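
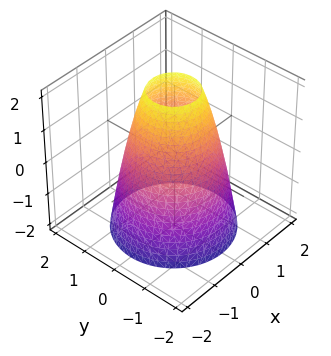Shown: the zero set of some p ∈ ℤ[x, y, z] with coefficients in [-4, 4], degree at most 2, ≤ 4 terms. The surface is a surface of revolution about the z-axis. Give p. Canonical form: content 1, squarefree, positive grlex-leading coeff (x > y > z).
2*x^2 + 2*y^2 + z - 3

The degree is 2 — a generic line meets the surface in up to 2 points.
By symmetry, the z-axis is an axis of rotation, so x and y enter only as x² + y².
Observable constraints: a circular section at z = 1 has radius exactly 1; it misses every integer gridline on the z-axis.
These observations pin down the coefficients.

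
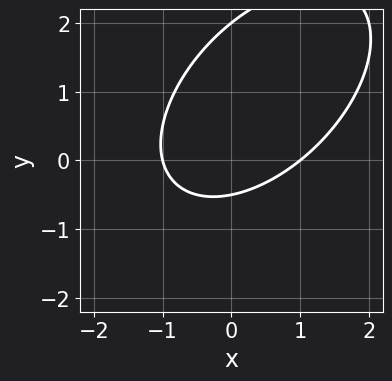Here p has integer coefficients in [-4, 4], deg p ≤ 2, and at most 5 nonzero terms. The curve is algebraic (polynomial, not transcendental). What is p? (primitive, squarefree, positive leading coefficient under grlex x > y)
First, degree: the shape is more complex than any degree-1 curve, so deg p = 2.
Then, observable constraints: one y-axis crossing is at y = 2; the x-axis gridline crossings are at x ∈ {-1, 1}.
Finally, solving for integer coefficients yields p as stated.

2*x^2 - 2*x*y + 2*y^2 - 3*y - 2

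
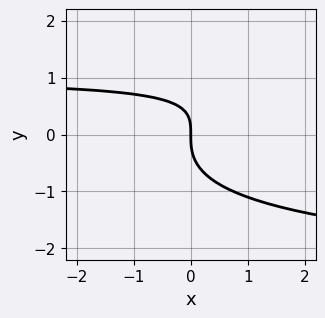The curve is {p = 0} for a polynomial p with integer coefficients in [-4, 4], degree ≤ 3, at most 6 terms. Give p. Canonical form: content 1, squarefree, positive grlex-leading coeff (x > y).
First, degree: no degree-2 curve has this shape, so deg p = 3.
Then, from the visible intercepts: it meets the y-axis at y = 0 (among the integer gridlines); one x-axis crossing is at x = 0.
Finally, assembling these constraints gives the stated polynomial.

x*y^2 - 3*y^3 + 2*x*y - 3*x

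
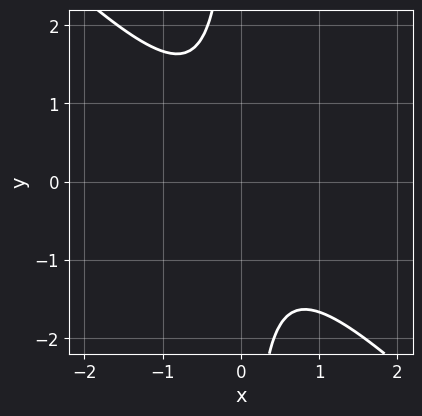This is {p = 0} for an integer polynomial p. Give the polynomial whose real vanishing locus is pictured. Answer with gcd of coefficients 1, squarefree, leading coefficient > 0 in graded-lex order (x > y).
First, deg p = 2. The shape is more complex than any degree-1 curve.
Next, observable constraints: it misses every integer gridline on the x-axis; it misses every integer gridline on the y-axis.
Finally, matching integer coefficients to the picture gives p.

3*x^2 + 3*x*y + 2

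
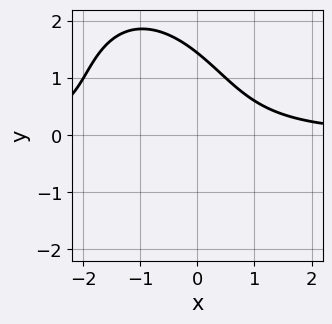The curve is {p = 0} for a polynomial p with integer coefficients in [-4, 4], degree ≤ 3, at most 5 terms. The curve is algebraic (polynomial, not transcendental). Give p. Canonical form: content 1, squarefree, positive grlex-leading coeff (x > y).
First, degree: no degree-2 curve has this shape, so deg p = 3.
Next, reading off the gridlines: no x-intercept at any integer in the box.
Finally, these observations pin down the coefficients.

2*x^2*y + x*y^2 + y^3 + 2*x*y - 3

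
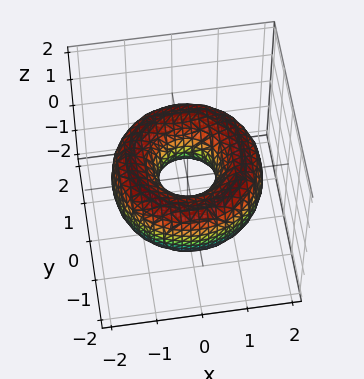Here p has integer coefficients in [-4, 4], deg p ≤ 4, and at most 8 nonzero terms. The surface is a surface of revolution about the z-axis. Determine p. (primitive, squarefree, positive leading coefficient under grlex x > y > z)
1. deg p = 4. A generic line meets the surface in up to 4 points.
2. Symmetries: the z-axis is an axis of rotation, so x and y enter only as x² + y².
3. Observable constraints: no z-intercept at any integer in the box; a circular section at z = 0 has radius between 0 and 1.
4. Solving for integer coefficients yields p as stated.

x^4 + 2*x^2*y^2 + y^4 - 3*x^2 - 3*y^2 + 2*z^2 + 1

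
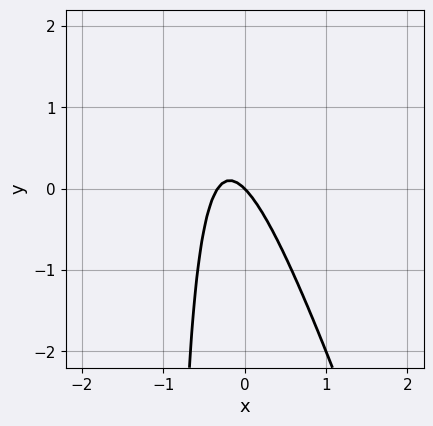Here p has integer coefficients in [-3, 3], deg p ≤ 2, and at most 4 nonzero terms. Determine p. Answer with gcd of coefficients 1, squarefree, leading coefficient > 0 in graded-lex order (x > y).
3*x^2 + x*y + x + y

(a) Degree: a generic line meets the curve in up to 2 points, so deg p = 2.
(b) Checking where it meets the axes: it meets the y-axis at y = 0 (among the integer gridlines); it meets the x-axis at x = 0 (among the integer gridlines).
(c) Assembling these constraints gives the stated polynomial.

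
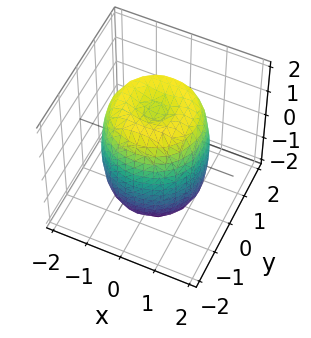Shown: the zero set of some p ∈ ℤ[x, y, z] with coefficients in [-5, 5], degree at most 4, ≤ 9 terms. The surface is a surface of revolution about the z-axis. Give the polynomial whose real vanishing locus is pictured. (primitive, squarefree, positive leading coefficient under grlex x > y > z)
1. Degree: a generic line meets the surface in up to 4 points, so deg p = 4.
2. By symmetry, the z-axis is an axis of rotation, so x and y enter only as x² + y².
3. Checking where it meets the axes: a circular section at z = 0 has radius between 1 and 2.
4. Fitting integer coefficients to these (and the overall shape) gives p.

2*x^4 + 4*x^2*y^2 + 2*y^4 - 3*x^2 - 3*y^2 + z^2 - 2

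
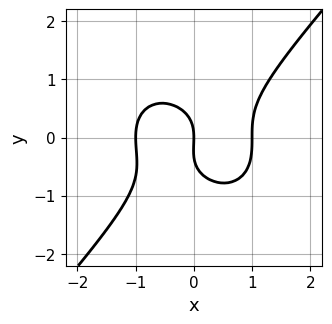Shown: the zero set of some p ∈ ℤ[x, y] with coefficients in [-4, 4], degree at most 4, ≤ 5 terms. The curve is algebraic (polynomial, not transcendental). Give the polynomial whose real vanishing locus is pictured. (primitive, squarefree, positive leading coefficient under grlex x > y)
3*x^3 + x*y^2 - 3*y^3 - y^2 - 3*x

1. deg p = 3. The shape is more complex than any degree-2 curve.
2. From the visible intercepts: the x-axis gridline crossings are at x ∈ {-1, 0, 1}; one y-axis crossing is at y = 0.
3. The integer polynomial consistent with all of this is the stated p.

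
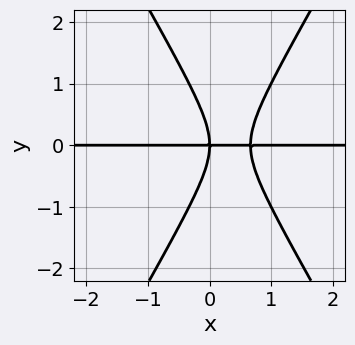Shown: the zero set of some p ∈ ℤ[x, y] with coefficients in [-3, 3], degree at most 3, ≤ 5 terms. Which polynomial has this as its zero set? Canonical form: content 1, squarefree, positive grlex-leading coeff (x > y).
First, degree: a generic line meets the curve in up to 3 points, so deg p = 3.
Next, against the integer gridlines: the visible x-axis segment lies entirely on the curve; it meets the y-axis at y = 0 (among the integer gridlines).
Finally, these observations pin down the coefficients.

3*x^2*y - y^3 - 2*x*y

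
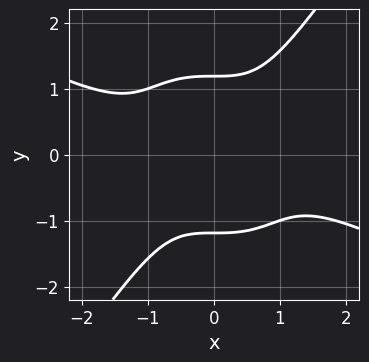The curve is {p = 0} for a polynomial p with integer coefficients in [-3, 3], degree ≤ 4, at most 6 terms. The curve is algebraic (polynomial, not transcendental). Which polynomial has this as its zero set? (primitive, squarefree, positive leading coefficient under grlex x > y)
x^4 + 2*x^3*y - y^4 + 2

First, degree: the shape is more complex than any degree-3 curve, so deg p = 4.
Then, reading off the gridlines: the curve avoids every integer x-axis point in the box.
Finally, the integer polynomial consistent with all of this is the stated p.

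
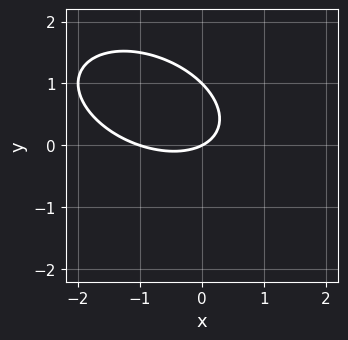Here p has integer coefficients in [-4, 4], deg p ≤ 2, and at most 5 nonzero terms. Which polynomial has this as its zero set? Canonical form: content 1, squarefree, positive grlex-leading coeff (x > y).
First, degree: no degree-1 curve has this shape, so deg p = 2.
Then, from the axis intercepts and sections: the x-axis gridline crossings are at x ∈ {-1, 0}; among the integer gridlines, it crosses the y-axis at y ∈ {0, 1}.
Finally, assembling these constraints gives the stated polynomial.

x^2 + x*y + 2*y^2 + x - 2*y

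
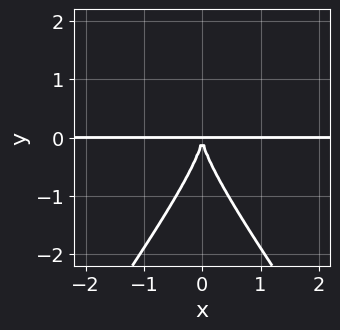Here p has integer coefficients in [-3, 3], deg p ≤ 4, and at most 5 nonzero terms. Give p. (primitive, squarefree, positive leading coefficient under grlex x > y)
2*x^2*y^2 - y^4 - 3*x^2*y

(a) Degree: a generic line meets the curve in up to 4 points, so deg p = 4.
(b) Symmetries: the x ↦ −x reflection is a symmetry, so x appears only in even powers.
(c) Checking where it meets the axes: every point of the x-axis in the box is on the curve.
(d) Solving for integer coefficients yields p as stated.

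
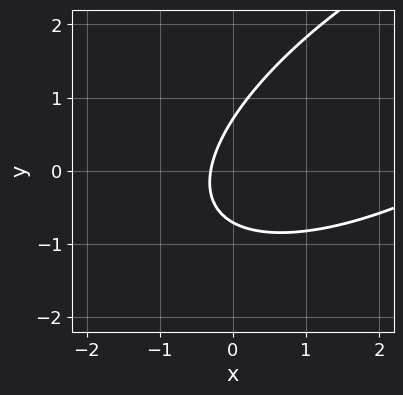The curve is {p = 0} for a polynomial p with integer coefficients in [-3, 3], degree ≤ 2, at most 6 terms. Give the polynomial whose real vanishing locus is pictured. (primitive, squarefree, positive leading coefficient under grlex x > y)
x^2 - 2*x*y + 2*y^2 - 3*x - 1

Degree: the shape is more complex than any degree-1 curve, so deg p = 2.
Putting this together gives p.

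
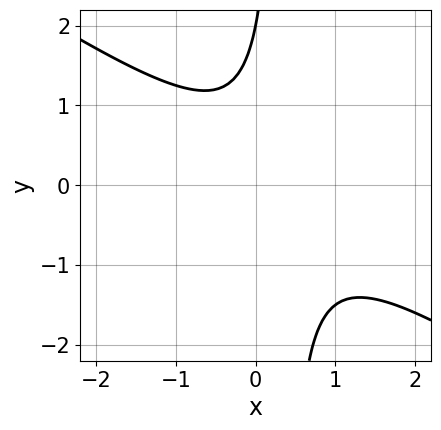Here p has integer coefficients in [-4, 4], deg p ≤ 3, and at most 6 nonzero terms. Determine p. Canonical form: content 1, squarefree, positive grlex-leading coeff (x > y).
Degree: the shape is more complex than any degree-1 curve, so deg p = 2.
Checking where it meets the axes: it meets the y-axis at y = 2 (among the integer gridlines); it misses every integer gridline on the x-axis.
Together with the visible shape, these determine p as stated.

2*x^2 + 3*x*y - x - y + 2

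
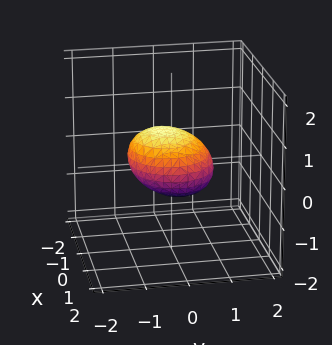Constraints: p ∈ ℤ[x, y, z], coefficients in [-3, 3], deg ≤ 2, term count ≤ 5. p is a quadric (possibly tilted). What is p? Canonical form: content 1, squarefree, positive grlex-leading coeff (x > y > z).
2*x^2 + 2*y^2 + y*z + 3*z^2 - 2

First, degree: a generic line meets the surface in up to 2 points, so deg p = 2.
Then, against the integer gridlines: the y-axis gridline crossings are at y ∈ {-1, 1}; among the integer gridlines, it crosses the x-axis at x ∈ {-1, 1}.
Finally, assembling these constraints gives the stated polynomial.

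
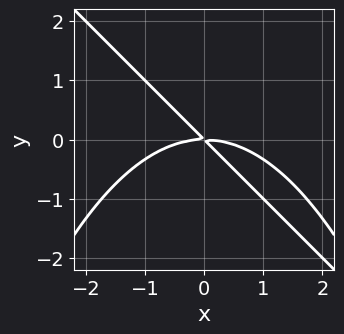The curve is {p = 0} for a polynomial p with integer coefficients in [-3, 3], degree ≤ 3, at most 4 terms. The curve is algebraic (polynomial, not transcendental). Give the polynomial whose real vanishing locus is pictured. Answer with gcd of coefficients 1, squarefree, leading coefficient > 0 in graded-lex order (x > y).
1. Degree: a generic line meets the curve in up to 3 points, so deg p = 3.
2. Against the integer gridlines: it crosses the x-axis at the gridline x = 0; it meets the y-axis at y = 0 (among the integer gridlines).
3. The integer polynomial consistent with all of this is the stated p.

x^3 + x^2*y + 3*x*y + 3*y^2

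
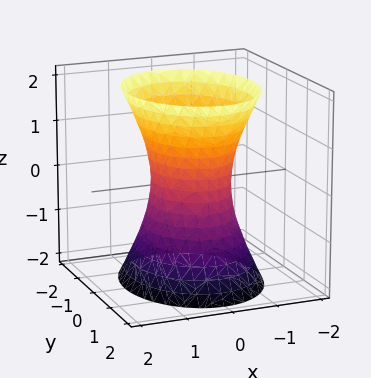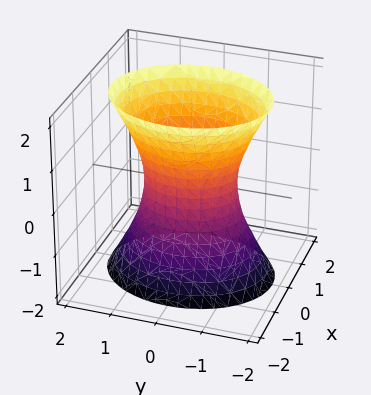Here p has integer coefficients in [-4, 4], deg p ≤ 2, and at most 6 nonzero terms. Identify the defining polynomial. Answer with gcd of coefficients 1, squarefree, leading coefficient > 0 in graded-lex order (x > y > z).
3*x^2 + 2*y^2 - z^2 - 2

Degree: an hourglass — one-sheet hyperboloid; a quadric, so deg p = 2.
Symmetries: the x ↦ −x reflection is a symmetry, so x appears only in even powers; it's symmetric under z → −z, forcing even powers of z; the y ↦ −y reflection is a symmetry, so y appears only in even powers.
From the visible intercepts: among the integer gridlines, it crosses the y-axis at y ∈ {-1, 1}; it misses every integer gridline on the z-axis.
Putting this together gives p.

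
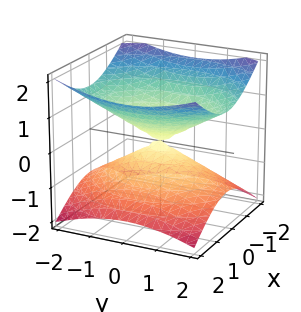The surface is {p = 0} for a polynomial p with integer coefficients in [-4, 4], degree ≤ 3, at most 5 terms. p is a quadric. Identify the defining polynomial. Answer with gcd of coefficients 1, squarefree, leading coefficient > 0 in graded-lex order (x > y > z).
2*x^2 + y^2 - 3*z^2

(a) The degree is 2 — a double cone through the origin; a quadric.
(b) Symmetries: it's symmetric under z → −z, forcing even powers of z; the y ↦ −y reflection is a symmetry, so y appears only in even powers; it's symmetric under x → −x, forcing even powers of x.
(c) Observable constraints: it crosses the z-axis at the gridline z = 0; one y-axis crossing is at y = 0; it meets the x-axis at x = 0 (among the integer gridlines).
(d) Putting this together gives p.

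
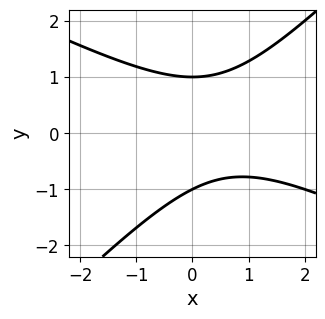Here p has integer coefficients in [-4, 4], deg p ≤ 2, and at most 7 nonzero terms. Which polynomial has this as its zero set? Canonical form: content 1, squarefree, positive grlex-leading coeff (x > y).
(a) Degree: a generic line meets the curve in up to 2 points, so deg p = 2.
(b) Against the integer gridlines: the curve avoids every integer x-axis point in the box; among the integer gridlines, it crosses the y-axis at y ∈ {-1, 1}.
(c) Solving for integer coefficients yields p as stated.

x^2 + x*y - 2*y^2 - x + 2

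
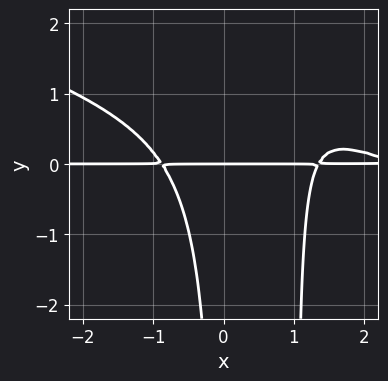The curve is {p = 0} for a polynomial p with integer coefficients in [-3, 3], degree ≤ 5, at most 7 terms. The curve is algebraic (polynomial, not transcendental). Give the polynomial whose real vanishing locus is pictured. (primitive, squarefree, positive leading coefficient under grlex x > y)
deg p = 4. The shape is more complex than any degree-3 curve.
From the visible intercepts: every point of the x-axis in the box is on the curve; one y-axis crossing is at y = 0.
Putting this together gives p.

x^3*y + 3*x^2*y^2 - 3*x^2*y - 3*x*y^2 + 3*y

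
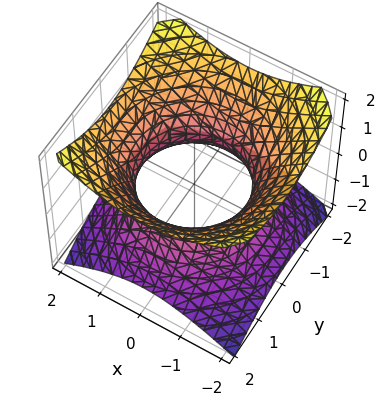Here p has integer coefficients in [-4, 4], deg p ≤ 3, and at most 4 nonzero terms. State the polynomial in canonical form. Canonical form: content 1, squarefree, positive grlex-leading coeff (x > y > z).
2*x^2 + 2*y^2 - 3*z^2 - 3

First, the degree is 2 — a generic line meets the surface in up to 2 points.
Then, symmetries: rotational symmetry about the z-axis ⇒ p depends on x, y only through x² + y².
Next, reading off the gridlines: no z-intercept at any integer in the box; a circular section at z = -1 has radius between 1 and 2.
Finally, putting this together gives p.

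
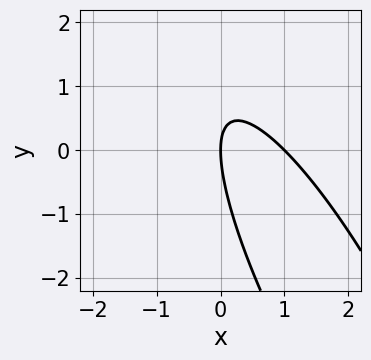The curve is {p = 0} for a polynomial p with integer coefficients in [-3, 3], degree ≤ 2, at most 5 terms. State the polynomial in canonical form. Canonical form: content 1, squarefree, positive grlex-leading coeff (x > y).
3*x^2 + 3*x*y + y^2 - 3*x

(a) The degree is 2 — the shape is more complex than any degree-1 curve.
(b) Checking where it meets the axes: among the integer gridlines, it crosses the x-axis at x ∈ {0, 1}; it crosses the y-axis at the gridline y = 0.
(c) The integer polynomial consistent with all of this is the stated p.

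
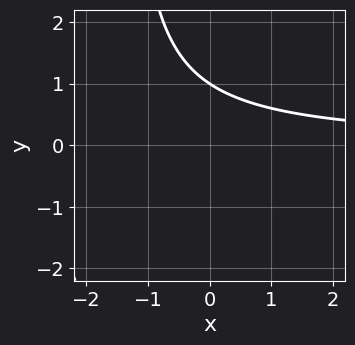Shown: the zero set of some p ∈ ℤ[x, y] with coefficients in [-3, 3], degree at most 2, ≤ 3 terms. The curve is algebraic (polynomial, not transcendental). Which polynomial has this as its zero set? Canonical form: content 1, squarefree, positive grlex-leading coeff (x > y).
(a) deg p = 2. No degree-1 curve has this shape.
(b) From the visible intercepts: no x-intercept at any integer in the box; it meets the y-axis at y = 1 (among the integer gridlines).
(c) Solving for integer coefficients yields p as stated.

2*x*y + 3*y - 3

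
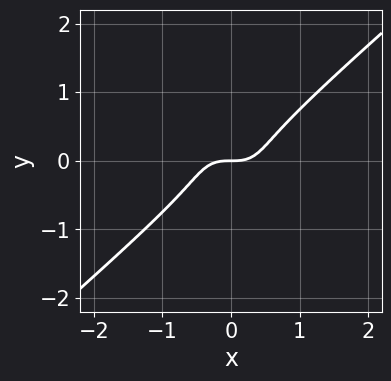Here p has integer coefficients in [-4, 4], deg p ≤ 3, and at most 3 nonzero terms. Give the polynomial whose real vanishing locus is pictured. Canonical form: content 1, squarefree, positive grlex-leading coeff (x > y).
2*x^3 - 3*y^3 - y

The degree is 3 — no degree-2 curve has this shape.
Reading off the gridlines: one x-axis crossing is at x = 0; it crosses the y-axis at the gridline y = 0.
Fitting integer coefficients to these (and the overall shape) gives p.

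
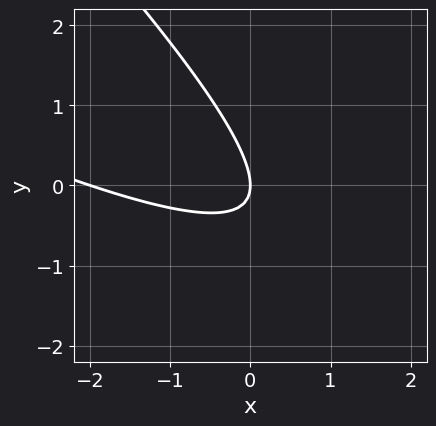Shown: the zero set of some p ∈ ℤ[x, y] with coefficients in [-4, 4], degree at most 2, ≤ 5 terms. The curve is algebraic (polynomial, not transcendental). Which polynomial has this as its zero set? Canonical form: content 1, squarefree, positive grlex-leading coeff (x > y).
x^2 + 3*x*y + 2*y^2 + 2*x

The degree is 2 — the shape is more complex than any degree-1 curve.
Reading off the gridlines: among the integer gridlines, it crosses the x-axis at x ∈ {-2, 0}; it crosses the y-axis at the gridline y = 0.
The integer polynomial consistent with all of this is the stated p.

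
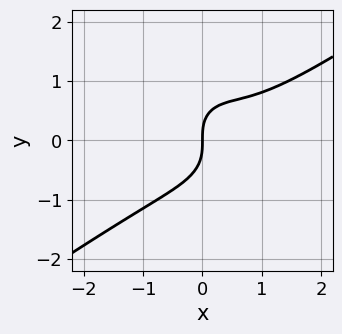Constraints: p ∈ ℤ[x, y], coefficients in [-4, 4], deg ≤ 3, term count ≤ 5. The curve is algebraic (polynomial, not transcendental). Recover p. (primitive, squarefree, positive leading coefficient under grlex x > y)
deg p = 3.
Observable constraints: it meets the y-axis at y = 0 (among the integer gridlines); one x-axis crossing is at x = 0.
The integer polynomial consistent with all of this is the stated p.

3*x^3 - 3*x^2*y - 3*y^3 - 2*x^2 + 3*x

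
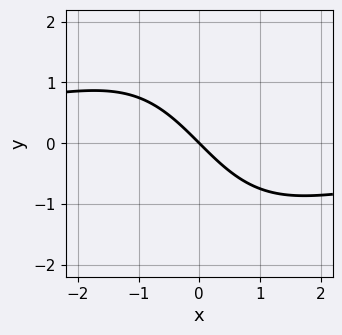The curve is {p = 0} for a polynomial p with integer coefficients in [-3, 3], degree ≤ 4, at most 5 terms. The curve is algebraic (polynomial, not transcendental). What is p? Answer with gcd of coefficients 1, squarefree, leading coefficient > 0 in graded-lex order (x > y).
x^2*y + 3*x + 3*y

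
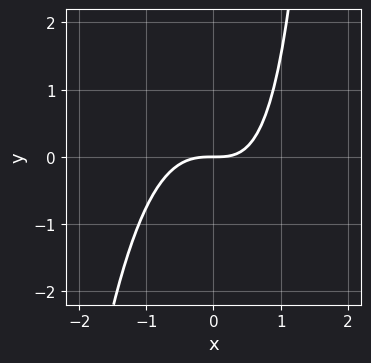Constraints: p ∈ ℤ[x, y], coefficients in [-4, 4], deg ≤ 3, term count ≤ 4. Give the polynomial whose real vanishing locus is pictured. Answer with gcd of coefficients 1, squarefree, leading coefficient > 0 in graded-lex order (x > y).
3*x^3 + x*y - 3*y

1. deg p = 3.
2. Reading off the gridlines: one x-axis crossing is at x = 0; it crosses the y-axis at the gridline y = 0.
3. Fitting integer coefficients to these (and the overall shape) gives p.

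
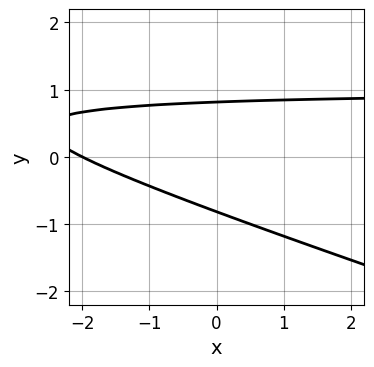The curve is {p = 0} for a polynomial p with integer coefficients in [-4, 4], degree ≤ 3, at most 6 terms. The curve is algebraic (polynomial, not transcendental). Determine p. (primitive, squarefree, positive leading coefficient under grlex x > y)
First, deg p = 2.
Then, checking where it meets the axes: it meets the x-axis at x = -2 (among the integer gridlines).
Finally, putting this together gives p.

x*y + 3*y^2 - x - 2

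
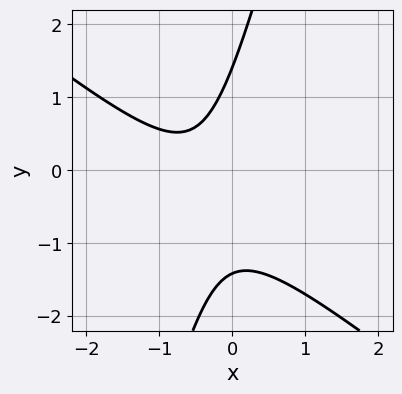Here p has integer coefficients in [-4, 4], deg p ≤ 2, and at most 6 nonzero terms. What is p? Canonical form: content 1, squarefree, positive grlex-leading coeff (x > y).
3*x^2 + 3*x*y - y^2 + 3*x + 2

(a) Degree: the shape is more complex than any degree-1 curve, so deg p = 2.
(b) From the visible intercepts: no x-intercept at any integer in the box.
(c) Fitting integer coefficients to these (and the overall shape) gives p.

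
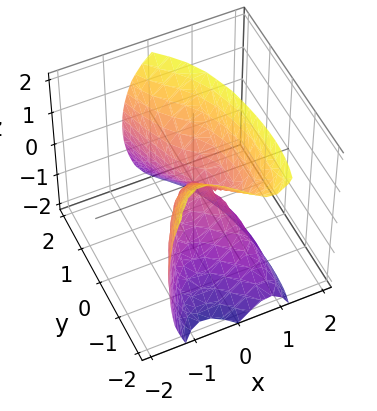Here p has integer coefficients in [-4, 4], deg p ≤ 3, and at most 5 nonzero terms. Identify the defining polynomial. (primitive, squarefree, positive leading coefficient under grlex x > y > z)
1. The degree is 3 — no degree-2 surface has this shape.
2. Reading off the gridlines: it meets the z-axis at z = 0 (among the integer gridlines); it crosses the y-axis at the gridline y = 0.
3. Assembling these constraints gives the stated polynomial.

3*x^3 + 2*x*y + y^2 - z^2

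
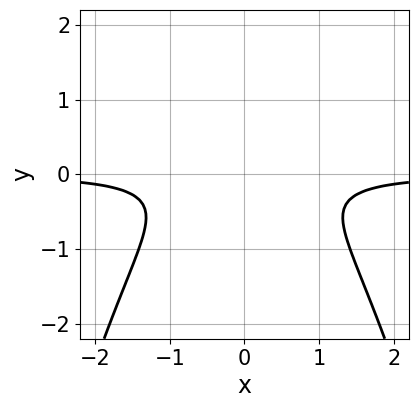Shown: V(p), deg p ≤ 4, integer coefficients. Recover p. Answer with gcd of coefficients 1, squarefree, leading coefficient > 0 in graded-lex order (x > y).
The degree is 3 — no degree-2 curve has this shape.
Symmetries: the x ↦ −x reflection is a symmetry, so x appears only in even powers.
Reading off the gridlines: no y-intercept at any integer in the box; it misses every integer gridline on the x-axis.
Together with the visible shape, these determine p as stated.

2*x^2*y + 3*y^2 + 1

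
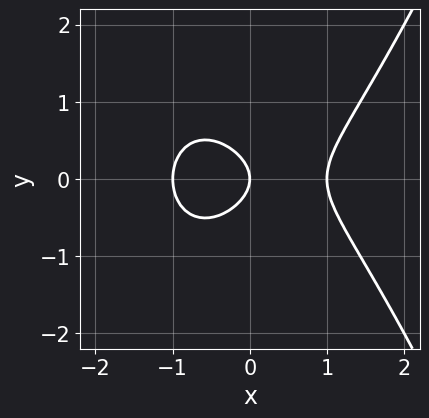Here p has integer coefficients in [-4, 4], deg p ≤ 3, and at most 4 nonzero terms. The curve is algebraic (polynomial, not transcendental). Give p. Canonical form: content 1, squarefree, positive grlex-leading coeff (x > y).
(a) Degree: no degree-2 curve has this shape, so deg p = 3.
(b) Symmetries: it's symmetric under y → −y, forcing even powers of y.
(c) From the visible intercepts: the x-axis gridline crossings are at x ∈ {-1, 0, 1}; it meets the y-axis at y = 0 (among the integer gridlines).
(d) Fitting integer coefficients to these (and the overall shape) gives p.

2*x^3 - 3*y^2 - 2*x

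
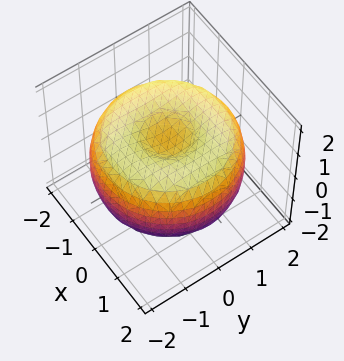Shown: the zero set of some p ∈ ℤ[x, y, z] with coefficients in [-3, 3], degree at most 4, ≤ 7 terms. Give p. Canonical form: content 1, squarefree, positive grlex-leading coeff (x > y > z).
x^4 + 2*x^2*y^2 + y^4 - 3*x^2 - 3*y^2 + 3*z^2 - 2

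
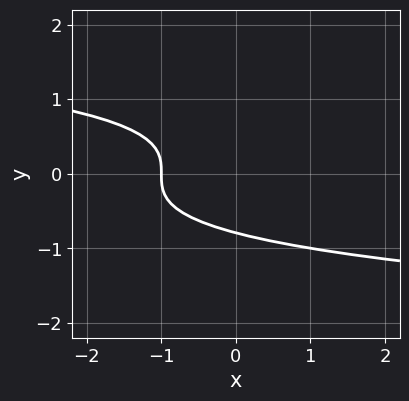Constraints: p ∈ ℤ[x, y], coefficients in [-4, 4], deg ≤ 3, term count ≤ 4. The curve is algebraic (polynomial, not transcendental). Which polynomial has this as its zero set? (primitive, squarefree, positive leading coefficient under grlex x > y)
2*y^3 + x + 1

1. The degree is 3 — a generic line meets the curve in up to 3 points.
2. Observable constraints: one x-axis crossing is at x = -1.
3. Putting this together gives p.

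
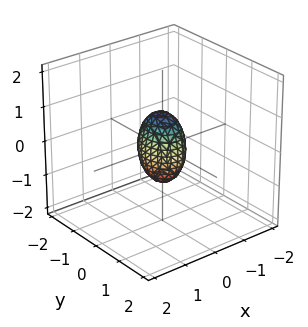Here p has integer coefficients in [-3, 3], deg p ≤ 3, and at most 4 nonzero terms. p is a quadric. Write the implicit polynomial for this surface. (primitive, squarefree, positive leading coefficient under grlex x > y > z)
First, degree: a closed, bounded, convex surface; a quadric, so deg p = 2.
Next, symmetries: mirror symmetry z ↦ −z ⇒ only even powers of z; the y ↦ −y reflection is a symmetry, so y appears only in even powers; mirror symmetry x ↦ −x ⇒ only even powers of x.
Then, from the visible intercepts: the z-axis gridline crossings are at z ∈ {-1, 1}.
Finally, assembling these constraints gives the stated polynomial.

3*x^2 + 2*y^2 + z^2 - 1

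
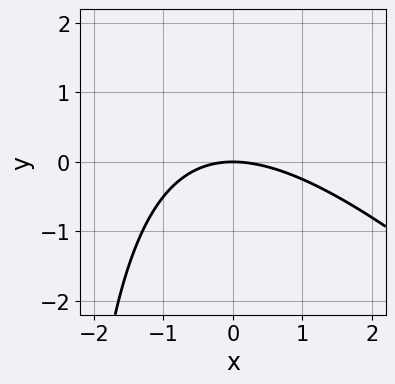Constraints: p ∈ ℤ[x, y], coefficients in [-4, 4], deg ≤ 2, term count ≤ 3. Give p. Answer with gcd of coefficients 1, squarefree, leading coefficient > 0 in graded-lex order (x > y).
First, degree: a generic line meets the curve in up to 2 points, so deg p = 2.
Next, checking where it meets the axes: it crosses the x-axis at the gridline x = 0; it meets the y-axis at y = 0 (among the integer gridlines).
Finally, the integer polynomial consistent with all of this is the stated p.

x^2 + x*y + 3*y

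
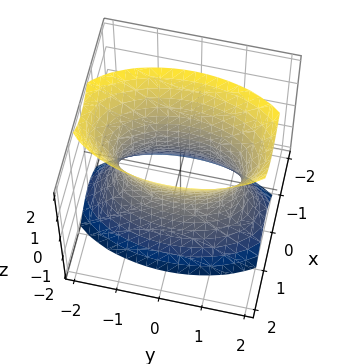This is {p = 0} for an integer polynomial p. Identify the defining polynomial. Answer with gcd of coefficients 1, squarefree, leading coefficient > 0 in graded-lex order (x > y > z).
First, degree: one connected sheet with a waist; a quadric, so deg p = 2.
Next, symmetries: it's symmetric under x → −x, forcing even powers of x; mirror symmetry z ↦ −z ⇒ only even powers of z; it's symmetric under y → −y, forcing even powers of y.
Next, checking where it meets the axes: the surface avoids every integer z-axis point in the box.
Finally, these observations pin down the coefficients.

3*x^2 + y^2 - z^2 - 2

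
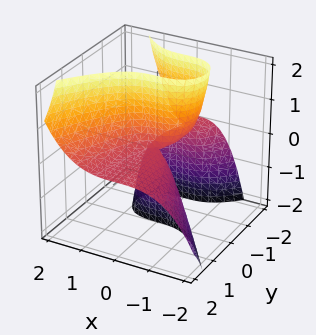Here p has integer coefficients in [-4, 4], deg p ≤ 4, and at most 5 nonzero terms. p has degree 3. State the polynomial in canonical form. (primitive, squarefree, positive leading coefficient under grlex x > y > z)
(a) The degree is 3 — the shape is more complex than any degree-2 surface.
(b) From the axis intercepts and sections: every point of the z-axis in the box is on the surface; it crosses the x-axis at the gridline x = 0; every point of the y-axis in the box is on the surface.
(c) Fitting integer coefficients to these (and the overall shape) gives p.

2*x^3 - 2*y^2*z - 3*y*z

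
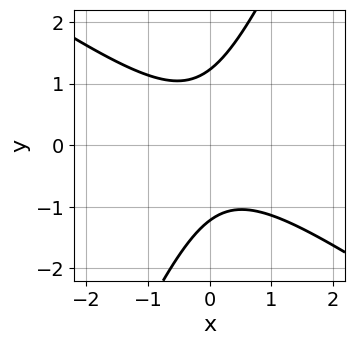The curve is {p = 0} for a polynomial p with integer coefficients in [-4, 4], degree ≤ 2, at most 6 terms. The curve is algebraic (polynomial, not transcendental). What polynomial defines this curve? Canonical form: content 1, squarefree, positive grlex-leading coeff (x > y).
3*x^2 + 3*x*y - 2*y^2 + 3

The degree is 2 — the shape is more complex than any degree-1 curve.
From the visible intercepts: it misses every integer gridline on the x-axis.
The integer polynomial consistent with all of this is the stated p.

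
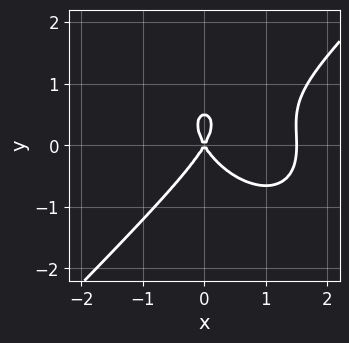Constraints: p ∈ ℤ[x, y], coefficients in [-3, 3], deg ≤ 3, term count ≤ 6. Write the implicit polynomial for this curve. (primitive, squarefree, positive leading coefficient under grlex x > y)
The degree is 3 — a generic line meets the curve in up to 3 points.
Against the integer gridlines: it meets the y-axis at y = 0 (among the integer gridlines); one x-axis crossing is at x = 0.
These observations pin down the coefficients.

2*x^3 - 2*y^3 - 3*x^2 + y^2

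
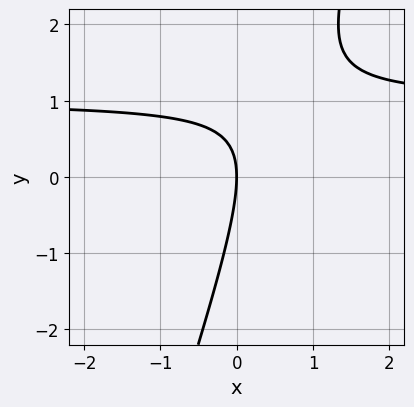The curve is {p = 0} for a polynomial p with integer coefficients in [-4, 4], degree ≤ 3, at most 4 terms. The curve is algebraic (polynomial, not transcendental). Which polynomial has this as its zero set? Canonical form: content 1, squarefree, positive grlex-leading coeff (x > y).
3*x*y - y^2 - 3*x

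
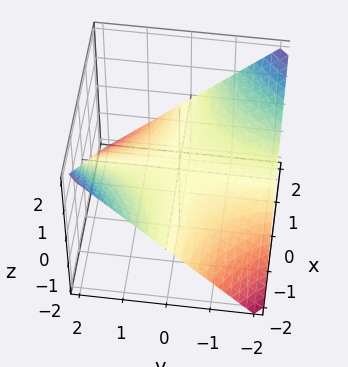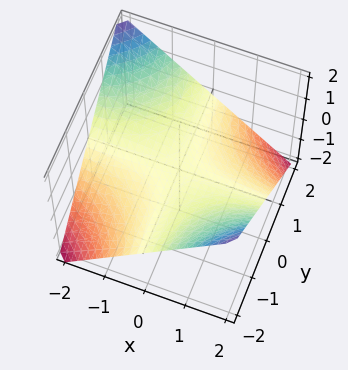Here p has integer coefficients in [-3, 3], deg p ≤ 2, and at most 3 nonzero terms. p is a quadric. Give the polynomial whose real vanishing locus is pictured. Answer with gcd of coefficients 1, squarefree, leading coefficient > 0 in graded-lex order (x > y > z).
First, the degree is 2 — a saddle surface; a quadric.
Then, checking where it meets the axes: the visible y-axis segment lies entirely on the surface; one z-axis crossing is at z = 0.
Finally, these observations pin down the coefficients. Check: (1, 0, 0) on the x-axis lies on the surface, and p(1, 0, 0) = 0. ✓

x*y + 2*z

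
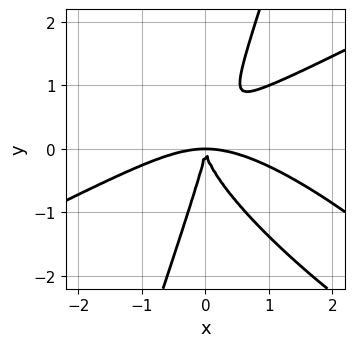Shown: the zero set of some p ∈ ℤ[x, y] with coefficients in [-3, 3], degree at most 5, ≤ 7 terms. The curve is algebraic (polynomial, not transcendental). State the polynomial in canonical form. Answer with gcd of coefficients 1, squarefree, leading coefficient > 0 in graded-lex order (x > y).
x^4 - 3*x^2*y^2 - 2*x*y^3 + y^4 + 3*x^2*y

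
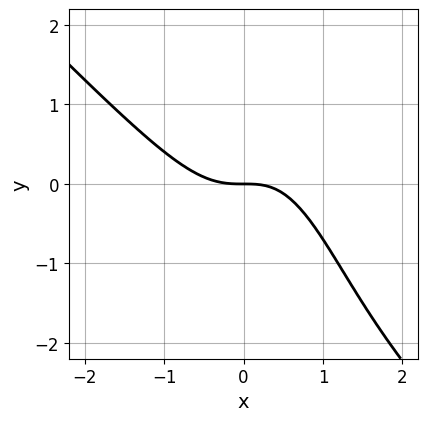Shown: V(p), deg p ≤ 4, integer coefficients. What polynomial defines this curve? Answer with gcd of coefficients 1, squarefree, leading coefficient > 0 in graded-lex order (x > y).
3*x^3 + 3*x^2*y - x*y + y^2 + 3*y

First, deg p = 3. A generic line meets the curve in up to 3 points.
Next, observable constraints: it crosses the x-axis at the gridline x = 0; one y-axis crossing is at y = 0.
Finally, fitting integer coefficients to these (and the overall shape) gives p.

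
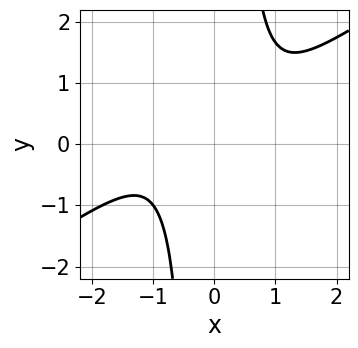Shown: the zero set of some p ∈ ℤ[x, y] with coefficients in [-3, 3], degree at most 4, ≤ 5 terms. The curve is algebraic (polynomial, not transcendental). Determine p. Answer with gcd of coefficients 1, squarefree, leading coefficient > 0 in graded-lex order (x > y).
The degree is 4 — the shape is more complex than any degree-3 curve.
Against the integer gridlines: no y-intercept at any integer in the box; no x-intercept at any integer in the box.
Assembling these constraints gives the stated polynomial.

2*x^4 - 3*x^3*y + x^3 + 2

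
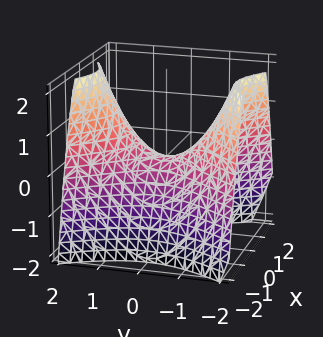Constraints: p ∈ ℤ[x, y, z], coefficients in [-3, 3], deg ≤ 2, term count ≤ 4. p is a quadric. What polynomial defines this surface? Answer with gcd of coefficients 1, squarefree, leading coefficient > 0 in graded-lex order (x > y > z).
3*x^2 - 2*y^2 + 3*z

deg p = 2.
Symmetries: mirror symmetry y ↦ −y ⇒ only even powers of y; it's symmetric under x → −x, forcing even powers of x.
From the axis intercepts and sections: one x-axis crossing is at x = 0; it meets the y-axis at y = 0 (among the integer gridlines).
Matching integer coefficients to the picture gives p.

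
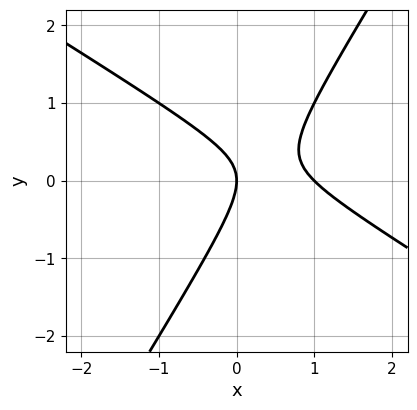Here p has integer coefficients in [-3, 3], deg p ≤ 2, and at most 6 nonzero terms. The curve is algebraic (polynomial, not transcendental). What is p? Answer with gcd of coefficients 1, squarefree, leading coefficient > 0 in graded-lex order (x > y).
1. deg p = 2. A generic line meets the curve in up to 2 points.
2. Reading off the gridlines: the x-axis gridline crossings are at x ∈ {0, 1}; one y-axis crossing is at y = 0.
3. Together with the visible shape, these determine p as stated.

x^2 + x*y - y^2 - x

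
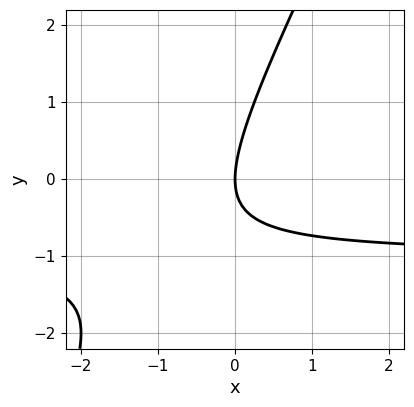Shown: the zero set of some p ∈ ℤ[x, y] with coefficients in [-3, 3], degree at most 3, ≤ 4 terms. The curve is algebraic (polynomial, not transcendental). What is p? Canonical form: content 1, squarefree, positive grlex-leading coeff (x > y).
2*x*y - y^2 + 2*x

First, degree: a generic line meets the curve in up to 2 points, so deg p = 2.
Next, against the integer gridlines: one x-axis crossing is at x = 0; it meets the y-axis at y = 0 (among the integer gridlines).
Finally, the integer polynomial consistent with all of this is the stated p.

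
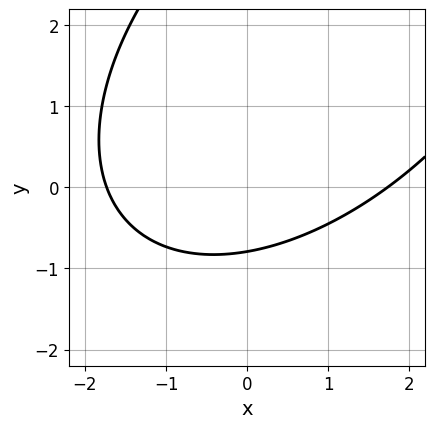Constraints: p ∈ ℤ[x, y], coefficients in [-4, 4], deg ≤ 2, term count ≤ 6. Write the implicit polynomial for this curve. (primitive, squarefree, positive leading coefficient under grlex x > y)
(a) The degree is 2 — a generic line meets the curve in up to 2 points.
(b) The integer polynomial consistent with all of this is the stated p.

x^2 - x*y + y^2 - 3*y - 3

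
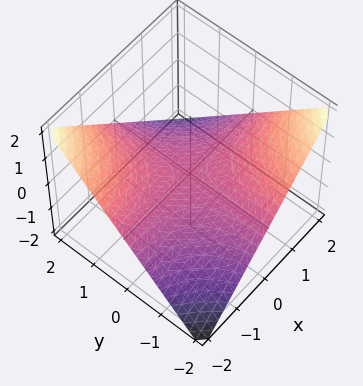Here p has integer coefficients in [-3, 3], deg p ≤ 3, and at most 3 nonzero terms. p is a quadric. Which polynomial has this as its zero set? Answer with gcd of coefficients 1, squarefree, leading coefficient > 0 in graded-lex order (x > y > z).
(a) deg p = 2. A saddle surface; a quadric.
(b) From the visible intercepts: the visible y-axis segment lies entirely on the surface; one z-axis crossing is at z = 0; every point of the x-axis in the box is on the surface.
(c) Solving for integer coefficients yields p as stated.

x*y + 2*z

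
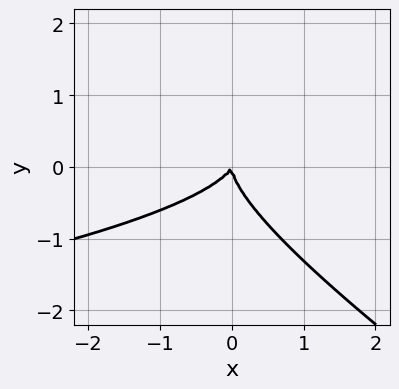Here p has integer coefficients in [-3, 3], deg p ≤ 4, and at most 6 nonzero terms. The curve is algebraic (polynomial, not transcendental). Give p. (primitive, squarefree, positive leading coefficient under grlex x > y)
(a) Degree: no degree-2 curve has this shape, so deg p = 3.
(b) From the visible intercepts: it crosses the x-axis at the gridline x = 0; one y-axis crossing is at y = 0.
(c) These observations pin down the coefficients.

2*x*y^2 + 3*y^3 + 2*x^2 - x*y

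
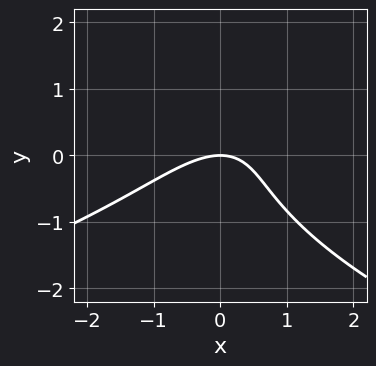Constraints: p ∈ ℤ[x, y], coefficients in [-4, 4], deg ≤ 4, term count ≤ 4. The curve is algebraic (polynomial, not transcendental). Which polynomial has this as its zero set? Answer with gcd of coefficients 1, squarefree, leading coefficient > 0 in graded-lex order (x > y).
(a) Degree: a generic line meets the curve in up to 3 points, so deg p = 3.
(b) Against the integer gridlines: it meets the y-axis at y = 0 (among the integer gridlines); it meets the x-axis at x = 0 (among the integer gridlines).
(c) Putting this together gives p.

2*y^3 + 2*x^2 - 2*x*y + 3*y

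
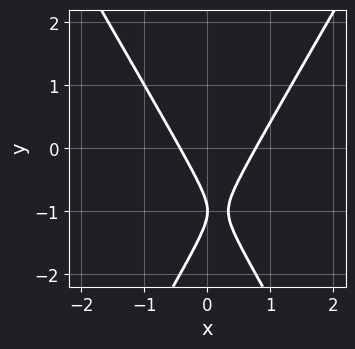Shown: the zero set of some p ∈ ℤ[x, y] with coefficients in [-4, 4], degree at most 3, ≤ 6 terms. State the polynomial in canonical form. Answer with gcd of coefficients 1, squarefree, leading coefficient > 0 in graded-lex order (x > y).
3*x^2 - y^2 - x - 2*y - 1

1. Degree: no degree-1 curve has this shape, so deg p = 2.
2. Reading off the gridlines: it meets the y-axis at y = -1 (among the integer gridlines).
3. Fitting integer coefficients to these (and the overall shape) gives p.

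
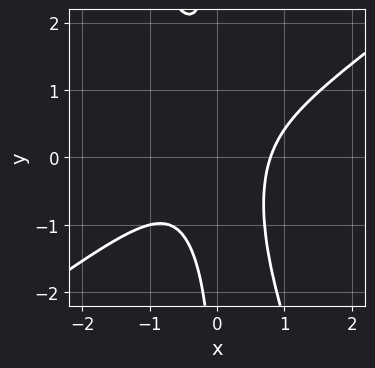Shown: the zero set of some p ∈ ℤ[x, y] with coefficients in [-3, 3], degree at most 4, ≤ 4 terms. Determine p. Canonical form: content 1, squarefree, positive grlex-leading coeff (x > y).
2*x^3 - 2*x^2*y - x*y^2 - 1

(a) deg p = 3.
(b) From the axis intercepts and sections: it misses every integer gridline on the y-axis.
(c) The integer polynomial consistent with all of this is the stated p.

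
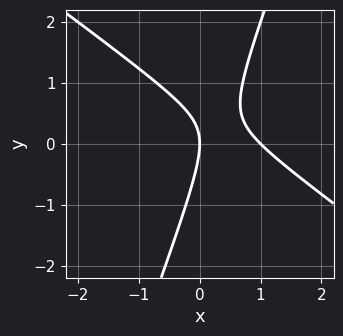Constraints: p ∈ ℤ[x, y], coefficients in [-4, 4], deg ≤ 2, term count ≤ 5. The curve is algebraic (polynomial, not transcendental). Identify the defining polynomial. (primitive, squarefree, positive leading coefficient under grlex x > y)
1. The degree is 2 — a generic line meets the curve in up to 2 points.
2. From the visible intercepts: it crosses the y-axis at the gridline y = 0; the x-axis gridline crossings are at x ∈ {0, 1}.
3. Solving for integer coefficients yields p as stated.

2*x^2 + 2*x*y - y^2 - 2*x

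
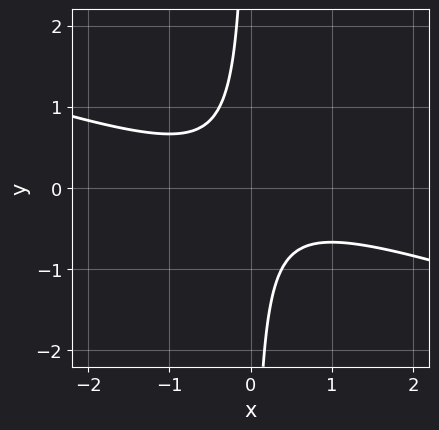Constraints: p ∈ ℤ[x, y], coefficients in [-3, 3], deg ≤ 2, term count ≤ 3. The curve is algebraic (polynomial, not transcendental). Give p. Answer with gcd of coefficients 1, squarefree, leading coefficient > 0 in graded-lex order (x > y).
Degree: no degree-1 curve has this shape, so deg p = 2.
Checking where it meets the axes: it misses every integer gridline on the y-axis; no x-intercept at any integer in the box.
These observations pin down the coefficients.

x^2 + 3*x*y + 1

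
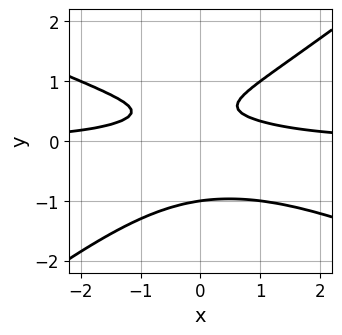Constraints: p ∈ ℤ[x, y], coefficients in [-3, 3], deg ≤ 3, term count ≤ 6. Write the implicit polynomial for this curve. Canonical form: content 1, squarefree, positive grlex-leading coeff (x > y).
The degree is 3 — the shape is more complex than any degree-2 curve.
Checking where it meets the axes: the curve avoids every integer x-axis point in the box; it meets the y-axis at y = -1 (among the integer gridlines).
Solving for integer coefficients yields p as stated.

x^2*y + x*y^2 - 3*y^3 + 2*y - 1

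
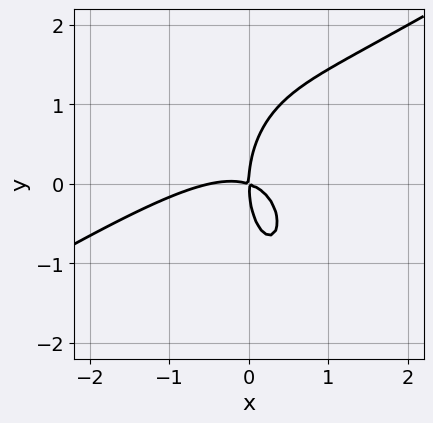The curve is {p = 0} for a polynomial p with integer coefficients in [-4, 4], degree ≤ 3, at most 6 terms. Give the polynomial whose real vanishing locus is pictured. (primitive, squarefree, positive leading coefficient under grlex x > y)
2*x^3 - 3*x^2*y - y^3 + x^2 + 3*x*y

(a) deg p = 3. A generic line meets the curve in up to 3 points.
(b) From the axis intercepts and sections: it crosses the y-axis at the gridline y = 0; it meets the x-axis at x = 0 (among the integer gridlines).
(c) Assembling these constraints gives the stated polynomial.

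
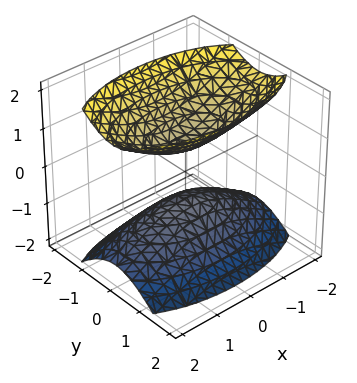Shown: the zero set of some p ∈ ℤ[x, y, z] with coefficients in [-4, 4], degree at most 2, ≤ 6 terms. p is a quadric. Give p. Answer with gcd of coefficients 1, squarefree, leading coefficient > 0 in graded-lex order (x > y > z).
x^2 + 3*y^2 - 2*z^2 + 1

(a) There are 2 components.
(b) Degree: two separate bowl-shaped sheets opening away from each other; a quadric, so deg p = 2.
(c) Symmetries: the z ↦ −z reflection is a symmetry, so z appears only in even powers; the y ↦ −y reflection is a symmetry, so y appears only in even powers; the x ↦ −x reflection is a symmetry, so x appears only in even powers.
(d) Reading off the gridlines: it misses every integer gridline on the y-axis; it misses every integer gridline on the x-axis.
(e) These observations pin down the coefficients.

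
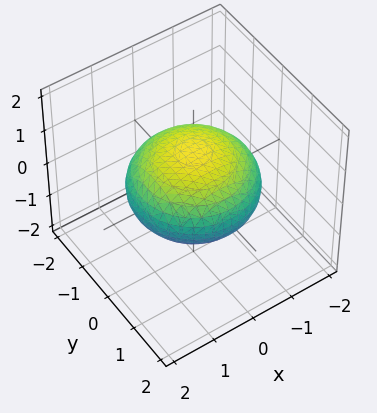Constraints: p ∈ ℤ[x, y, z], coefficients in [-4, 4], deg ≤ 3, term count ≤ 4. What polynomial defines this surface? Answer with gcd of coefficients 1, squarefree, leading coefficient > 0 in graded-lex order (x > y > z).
1. Degree: bounded and convex; a quadric, so deg p = 2.
2. Symmetries: the z ↦ −z reflection is a symmetry, so z appears only in even powers; rotational symmetry about the z-axis ⇒ p depends on x, y only through x² + y².
3. Checking where it meets the axes: a circular section at z = 0 has radius between 1 and 2; the z-axis gridline crossings are at z ∈ {-1, 1}.
4. Solving for integer coefficients yields p as stated.

x^2 + y^2 + 2*z^2 - 2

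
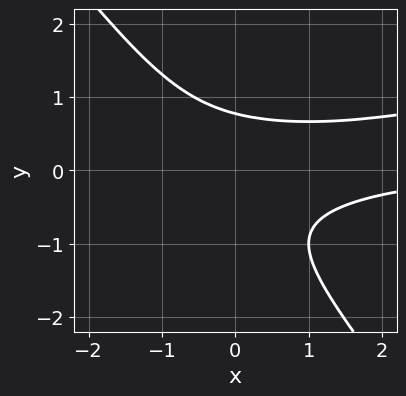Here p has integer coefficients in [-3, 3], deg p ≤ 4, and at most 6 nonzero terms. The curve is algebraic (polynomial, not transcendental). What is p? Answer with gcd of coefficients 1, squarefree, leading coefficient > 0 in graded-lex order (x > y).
x^2*y - 3*x*y^2 - 3*y^3 - y^2 + 2

(a) The degree is 3 — a generic line meets the curve in up to 3 points.
(b) Against the integer gridlines: it misses every integer gridline on the x-axis.
(c) Assembling these constraints gives the stated polynomial.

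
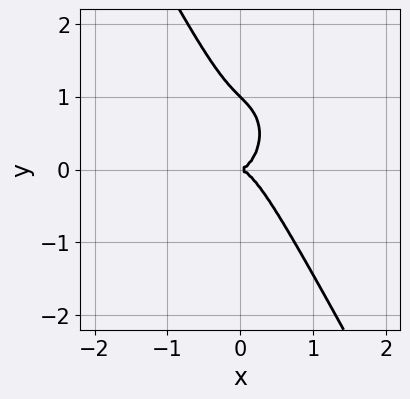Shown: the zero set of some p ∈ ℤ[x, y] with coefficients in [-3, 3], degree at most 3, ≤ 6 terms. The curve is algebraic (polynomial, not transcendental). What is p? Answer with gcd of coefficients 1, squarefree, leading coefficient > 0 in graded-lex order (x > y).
3*x^3 + x*y^2 + y^3 - y^2

(a) Degree: no degree-2 curve has this shape, so deg p = 3.
(b) From the visible intercepts: it meets the x-axis at x = 0 (among the integer gridlines); the y-axis gridline crossings are at y ∈ {0, 1}.
(c) Assembling these constraints gives the stated polynomial.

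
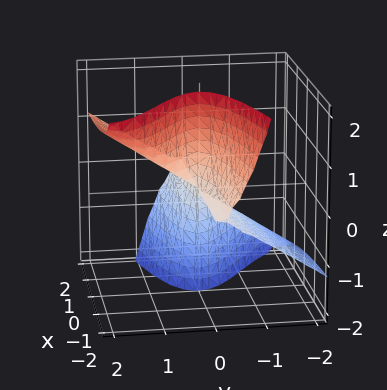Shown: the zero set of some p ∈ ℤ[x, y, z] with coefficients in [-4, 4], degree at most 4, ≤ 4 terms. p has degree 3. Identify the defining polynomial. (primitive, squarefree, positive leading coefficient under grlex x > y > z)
Degree: no degree-2 surface has this shape, so deg p = 3.
Observable constraints: it crosses the y-axis at the gridline y = 0; the visible x-axis segment lies entirely on the surface; every point of the z-axis in the box is on the surface.
Solving for integer coefficients yields p as stated.

x*z^2 - 2*y^3 + 3*y^2*z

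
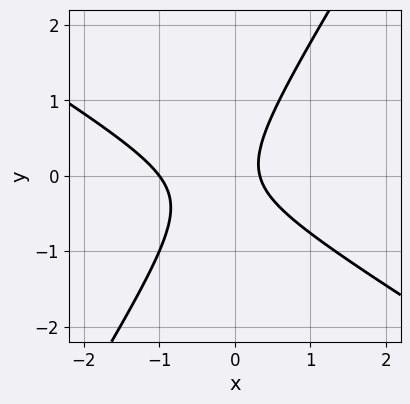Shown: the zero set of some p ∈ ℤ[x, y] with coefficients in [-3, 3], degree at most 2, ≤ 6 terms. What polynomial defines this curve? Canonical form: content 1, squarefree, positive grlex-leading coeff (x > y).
3*x^2 + 3*x*y - 3*y^2 + 2*x - 1

Degree: the shape is more complex than any degree-1 curve, so deg p = 2.
From the axis intercepts and sections: no y-intercept at any integer in the box; it meets the x-axis at x = -1 (among the integer gridlines).
These observations pin down the coefficients.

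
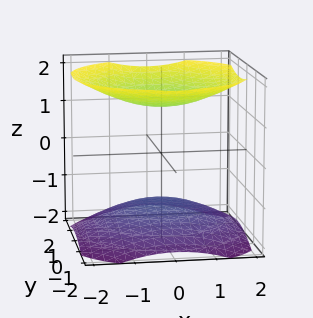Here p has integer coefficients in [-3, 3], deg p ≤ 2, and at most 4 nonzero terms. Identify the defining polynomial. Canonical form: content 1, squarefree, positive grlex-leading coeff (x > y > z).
(a) I count 2 distinct pieces.
(b) deg p = 2.
(c) Symmetries: rotational symmetry about the z-axis ⇒ p depends on x, y only through x² + y²; mirror symmetry z ↦ −z ⇒ only even powers of z.
(d) Observable constraints: it misses every integer gridline on the y-axis; the surface avoids every integer x-axis point in the box.
(e) Together with the visible shape, these determine p as stated.

x^2 + y^2 - 2*z^2 + 3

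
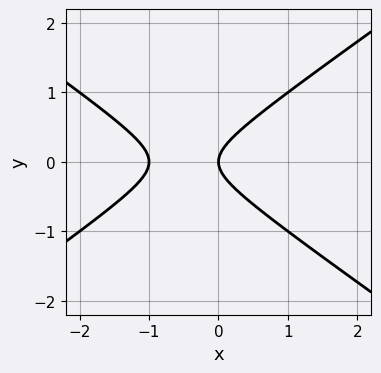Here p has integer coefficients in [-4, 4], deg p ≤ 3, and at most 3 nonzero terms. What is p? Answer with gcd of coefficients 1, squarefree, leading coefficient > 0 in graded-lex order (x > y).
x^2 - 2*y^2 + x

First, deg p = 2. The shape is more complex than any degree-1 curve.
Next, symmetries: the y ↦ −y reflection is a symmetry, so y appears only in even powers.
Next, from the axis intercepts and sections: among the integer gridlines, it crosses the x-axis at x ∈ {-1, 0}; it crosses the y-axis at the gridline y = 0.
Finally, solving for integer coefficients yields p as stated.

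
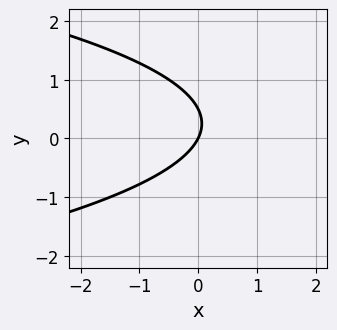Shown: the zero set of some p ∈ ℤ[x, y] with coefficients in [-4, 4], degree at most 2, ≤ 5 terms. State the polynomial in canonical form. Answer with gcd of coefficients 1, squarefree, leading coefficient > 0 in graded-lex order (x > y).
2*y^2 + 2*x - y

(a) Degree: no degree-1 curve has this shape, so deg p = 2.
(b) From the visible intercepts: it meets the y-axis at y = 0 (among the integer gridlines); it meets the x-axis at x = 0 (among the integer gridlines).
(c) Solving for integer coefficients yields p as stated.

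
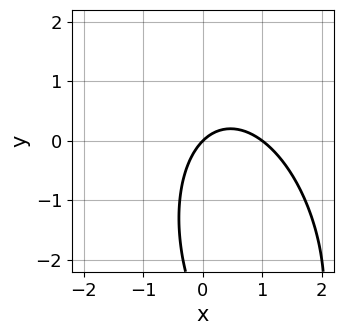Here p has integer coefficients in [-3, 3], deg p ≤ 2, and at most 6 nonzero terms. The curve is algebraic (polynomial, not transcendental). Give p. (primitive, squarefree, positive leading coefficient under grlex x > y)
1. Degree: the shape is more complex than any degree-1 curve, so deg p = 2.
2. Observable constraints: one y-axis crossing is at y = 0; the x-axis gridline crossings are at x ∈ {0, 1}.
3. Putting this together gives p.

3*x^2 + x*y + y^2 - 3*x + 3*y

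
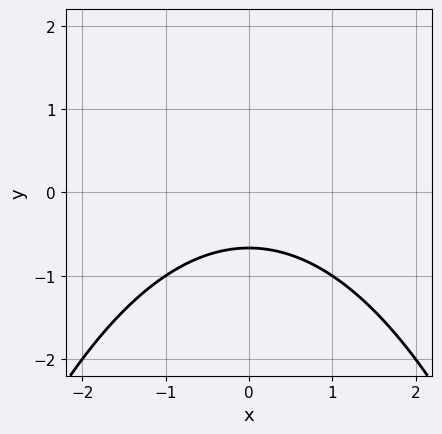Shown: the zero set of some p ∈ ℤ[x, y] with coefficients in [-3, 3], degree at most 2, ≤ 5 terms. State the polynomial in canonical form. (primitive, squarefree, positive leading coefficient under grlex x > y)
1. Degree: the shape is more complex than any degree-1 curve, so deg p = 2.
2. Symmetries: mirror symmetry x ↦ −x ⇒ only even powers of x.
3. Observable constraints: the curve avoids every integer x-axis point in the box.
4. The integer polynomial consistent with all of this is the stated p.

x^2 + 3*y + 2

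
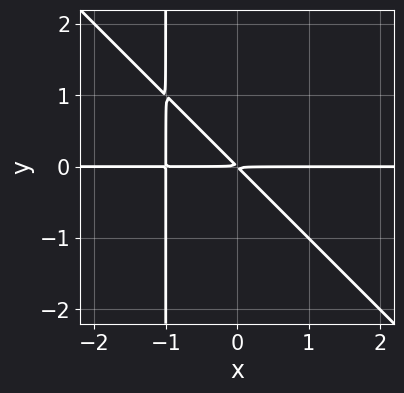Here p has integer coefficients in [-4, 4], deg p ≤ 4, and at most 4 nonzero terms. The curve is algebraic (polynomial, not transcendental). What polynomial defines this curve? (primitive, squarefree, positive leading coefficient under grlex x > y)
x^2*y + x*y^2 + x*y + y^2

The degree is 3 — no degree-2 curve has this shape.
From the visible intercepts: every point of the x-axis in the box is on the curve.
Assembling these constraints gives the stated polynomial.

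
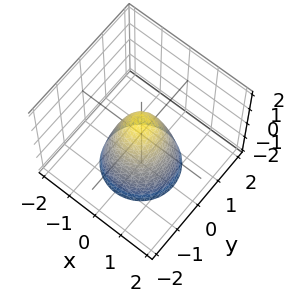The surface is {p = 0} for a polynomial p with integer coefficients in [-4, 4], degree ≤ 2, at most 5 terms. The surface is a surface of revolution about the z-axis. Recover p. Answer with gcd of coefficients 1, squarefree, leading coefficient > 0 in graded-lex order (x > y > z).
2*x^2 + 2*y^2 + z - 1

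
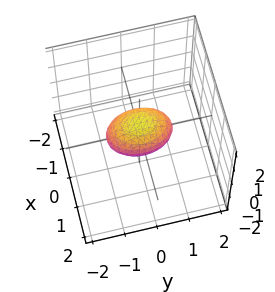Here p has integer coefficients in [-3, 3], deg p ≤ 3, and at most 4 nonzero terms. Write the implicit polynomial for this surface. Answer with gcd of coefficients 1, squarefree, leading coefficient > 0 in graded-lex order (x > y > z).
The degree is 2 — a closed, bounded, convex surface; a quadric.
Symmetries: it's symmetric under z → −z, forcing even powers of z; it's symmetric under y → −y, forcing even powers of y; the x ↦ −x reflection is a symmetry, so x appears only in even powers.
Observable constraints: among the integer gridlines, it crosses the y-axis at y ∈ {-1, 1}.
Solving for integer coefficients yields p as stated.

2*x^2 + y^2 + 2*z^2 - 1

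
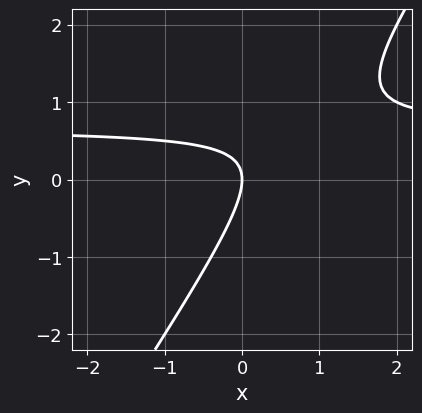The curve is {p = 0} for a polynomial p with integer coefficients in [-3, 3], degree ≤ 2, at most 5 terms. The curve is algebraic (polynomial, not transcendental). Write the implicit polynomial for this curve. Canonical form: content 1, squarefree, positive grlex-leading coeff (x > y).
3*x*y - 2*y^2 - 2*x

1. The degree is 2 — a generic line meets the curve in up to 2 points.
2. From the visible intercepts: it meets the y-axis at y = 0 (among the integer gridlines); it crosses the x-axis at the gridline x = 0.
3. Fitting integer coefficients to these (and the overall shape) gives p.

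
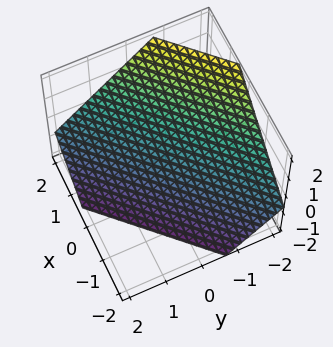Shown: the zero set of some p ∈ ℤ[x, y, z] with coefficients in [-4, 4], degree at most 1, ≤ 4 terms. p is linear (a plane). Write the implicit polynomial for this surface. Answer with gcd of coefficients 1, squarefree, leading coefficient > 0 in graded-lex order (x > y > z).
3*x - 3*y - 3*z - 2

First, deg p = 1.
Finally, solving for integer coefficients yields p as stated.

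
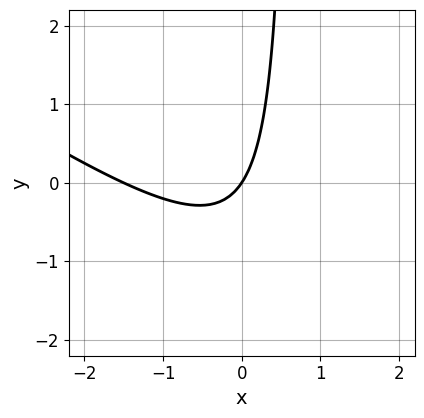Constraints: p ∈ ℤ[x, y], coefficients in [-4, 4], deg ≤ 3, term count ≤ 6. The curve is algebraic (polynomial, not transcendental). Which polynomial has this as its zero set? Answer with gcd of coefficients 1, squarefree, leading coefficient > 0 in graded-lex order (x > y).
2*x^2 + 3*x*y + 3*x - 2*y

1. The degree is 2 — a generic line meets the curve in up to 2 points.
2. Checking where it meets the axes: it crosses the y-axis at the gridline y = 0; it meets the x-axis at x = 0 (among the integer gridlines).
3. Matching integer coefficients to the picture gives p.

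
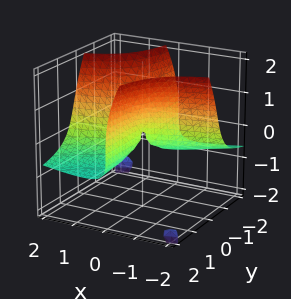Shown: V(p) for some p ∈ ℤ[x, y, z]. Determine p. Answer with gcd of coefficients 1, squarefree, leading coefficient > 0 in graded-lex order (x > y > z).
3*x*y*z + z^3 - x^2 + 3*x*y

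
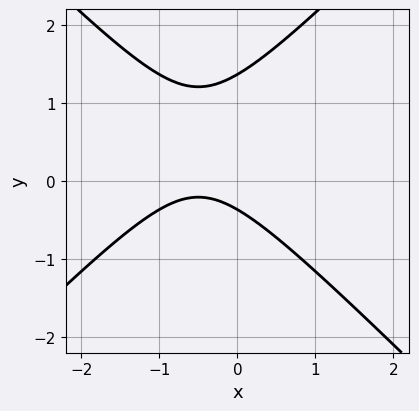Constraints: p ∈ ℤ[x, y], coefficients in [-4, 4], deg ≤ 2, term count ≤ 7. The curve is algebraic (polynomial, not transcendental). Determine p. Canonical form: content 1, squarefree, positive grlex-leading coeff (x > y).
(a) deg p = 2.
(b) From the visible intercepts: the curve avoids every integer x-axis point in the box.
(c) Solving for integer coefficients yields p as stated.

2*x^2 - 2*y^2 + 2*x + 2*y + 1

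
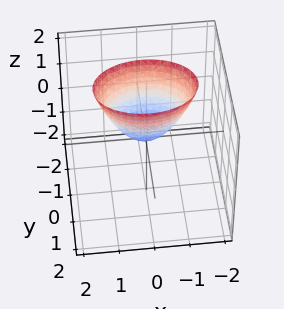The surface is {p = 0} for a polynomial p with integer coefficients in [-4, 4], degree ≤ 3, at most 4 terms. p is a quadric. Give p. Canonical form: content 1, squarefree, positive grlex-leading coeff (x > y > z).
x^2 + 2*y^2 - z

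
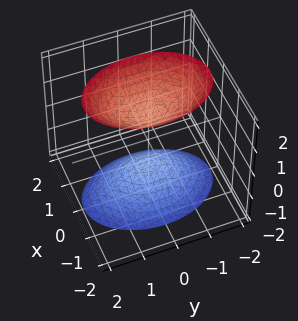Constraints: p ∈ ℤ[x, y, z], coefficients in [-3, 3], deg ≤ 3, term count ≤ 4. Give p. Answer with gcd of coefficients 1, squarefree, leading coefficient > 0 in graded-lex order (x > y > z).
First, I count 2 distinct pieces.
Next, degree: two sheets facing apart; a quadric, so deg p = 2.
Then, symmetries: mirror symmetry z ↦ −z ⇒ only even powers of z; mirror symmetry y ↦ −y ⇒ only even powers of y; the x ↦ −x reflection is a symmetry, so x appears only in even powers.
Next, reading off the gridlines: among the integer gridlines, it crosses the z-axis at z ∈ {-1, 1}; no x-intercept at any integer in the box; it misses every integer gridline on the y-axis.
Finally, fitting integer coefficients to these (and the overall shape) gives p.

2*x^2 + y^2 - z^2 + 1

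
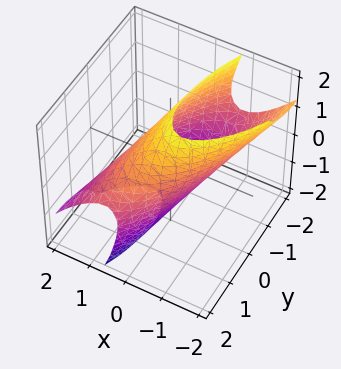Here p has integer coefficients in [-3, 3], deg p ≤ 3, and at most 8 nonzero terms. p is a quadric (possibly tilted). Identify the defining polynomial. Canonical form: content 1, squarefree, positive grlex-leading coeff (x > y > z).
First, degree: the shape is more complex than any degree-1 surface, so deg p = 2.
Then, observable constraints: the x-axis gridline crossings are at x ∈ {-1, 1}.
Finally, matching integer coefficients to the picture gives p.

3*x^2 - 2*x*y + 3*x*z + y^2 + z^2 - 3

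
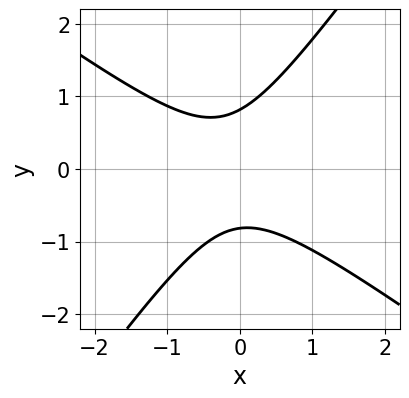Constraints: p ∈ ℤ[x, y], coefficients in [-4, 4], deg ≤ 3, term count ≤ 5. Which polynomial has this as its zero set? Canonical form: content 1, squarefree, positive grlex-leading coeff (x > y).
3*x^2 + 2*x*y - 3*y^2 + x + 2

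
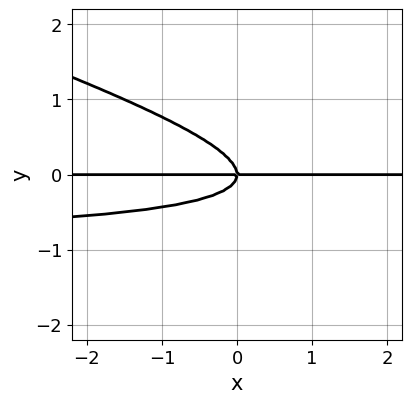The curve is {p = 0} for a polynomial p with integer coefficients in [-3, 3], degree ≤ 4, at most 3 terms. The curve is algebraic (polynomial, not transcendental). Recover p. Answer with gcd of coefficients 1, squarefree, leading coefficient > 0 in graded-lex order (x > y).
deg p = 3. A generic line meets the curve in up to 3 points.
From the axis intercepts and sections: the visible x-axis segment lies entirely on the curve; it meets the y-axis at y = 0 (among the integer gridlines).
Solving for integer coefficients yields p as stated.

x*y^2 + 3*y^3 + x*y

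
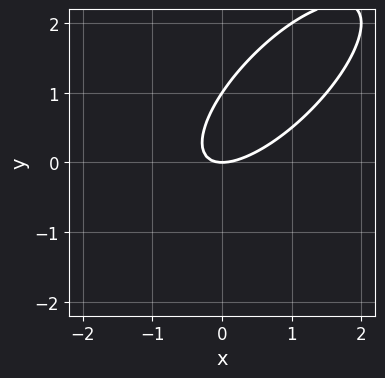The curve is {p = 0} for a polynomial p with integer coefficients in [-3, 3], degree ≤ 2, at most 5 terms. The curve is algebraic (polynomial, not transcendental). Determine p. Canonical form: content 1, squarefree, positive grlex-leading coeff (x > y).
2*x^2 - 3*x*y + 2*y^2 - 2*y

1. Degree: a generic line meets the curve in up to 2 points, so deg p = 2.
2. Observable constraints: the y-axis gridline crossings are at y ∈ {0, 1}; one x-axis crossing is at x = 0.
3. Together with the visible shape, these determine p as stated.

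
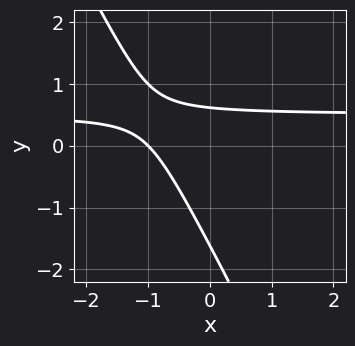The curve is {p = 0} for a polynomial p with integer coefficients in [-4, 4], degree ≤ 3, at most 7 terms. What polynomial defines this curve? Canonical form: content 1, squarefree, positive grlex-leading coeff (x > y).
First, deg p = 2. A generic line meets the curve in up to 2 points.
Next, from the visible intercepts: it crosses the x-axis at the gridline x = -1.
Finally, assembling these constraints gives the stated polynomial.

2*x*y + y^2 - x + y - 1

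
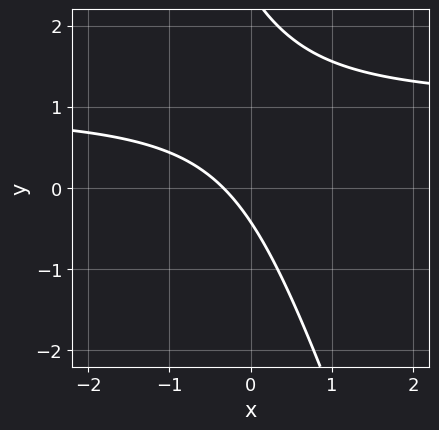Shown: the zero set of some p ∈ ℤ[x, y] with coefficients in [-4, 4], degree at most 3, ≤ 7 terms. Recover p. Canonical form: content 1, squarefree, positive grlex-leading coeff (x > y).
3*x*y + y^2 - 3*x - 2*y - 1

(a) Degree: no degree-1 curve has this shape, so deg p = 2.
(b) The integer polynomial consistent with all of this is the stated p.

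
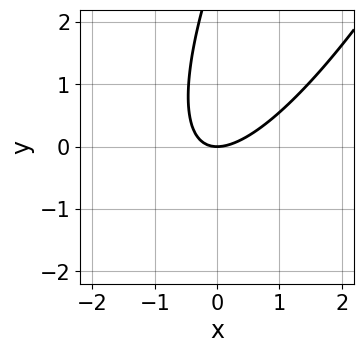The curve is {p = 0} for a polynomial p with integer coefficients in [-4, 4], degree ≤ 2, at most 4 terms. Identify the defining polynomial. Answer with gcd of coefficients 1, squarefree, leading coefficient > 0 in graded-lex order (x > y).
3*x^2 - 3*x*y + y^2 - 3*y

First, degree: the shape is more complex than any degree-1 curve, so deg p = 2.
Then, checking where it meets the axes: it crosses the x-axis at the gridline x = 0; it meets the y-axis at y = 0 (among the integer gridlines).
Finally, the integer polynomial consistent with all of this is the stated p.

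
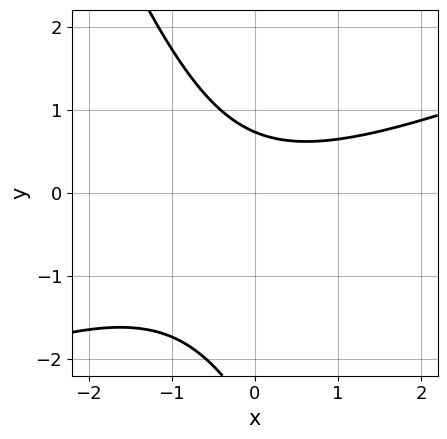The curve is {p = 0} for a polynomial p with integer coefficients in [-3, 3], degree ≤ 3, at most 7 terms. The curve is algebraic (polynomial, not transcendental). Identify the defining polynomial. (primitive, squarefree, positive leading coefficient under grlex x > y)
x^2 - 2*x*y - y^2 - 2*y + 2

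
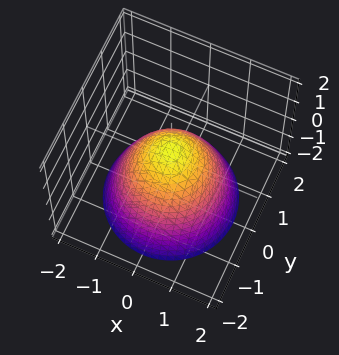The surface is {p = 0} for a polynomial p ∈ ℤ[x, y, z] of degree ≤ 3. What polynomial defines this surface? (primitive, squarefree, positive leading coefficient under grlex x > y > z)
3*x^2 + 3*y^2 + 3*z - 2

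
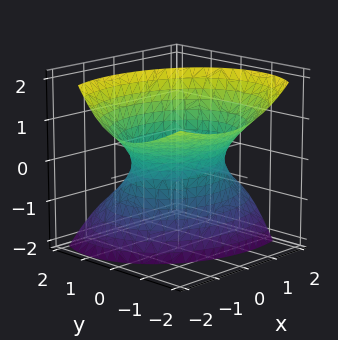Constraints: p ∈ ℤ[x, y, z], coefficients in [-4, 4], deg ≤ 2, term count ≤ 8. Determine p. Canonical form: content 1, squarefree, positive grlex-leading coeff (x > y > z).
2*x^2 + 2*x*z + 3*y^2 + 3*y*z - 2*z^2 - 3

The degree is 2 — the shape is more complex than any degree-1 surface.
Observable constraints: no z-intercept at any integer in the box; among the integer gridlines, it crosses the y-axis at y ∈ {-1, 1}.
Together with the visible shape, these determine p as stated.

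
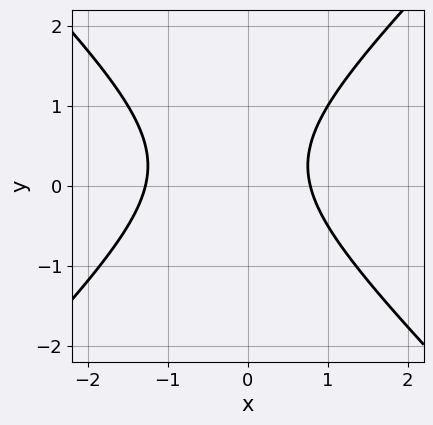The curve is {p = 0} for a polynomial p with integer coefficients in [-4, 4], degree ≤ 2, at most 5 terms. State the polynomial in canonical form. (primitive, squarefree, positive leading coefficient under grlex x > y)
2*x^2 - 2*y^2 + x + y - 2

The degree is 2 — the shape is more complex than any degree-1 curve.
From the visible intercepts: it misses every integer gridline on the y-axis.
The integer polynomial consistent with all of this is the stated p.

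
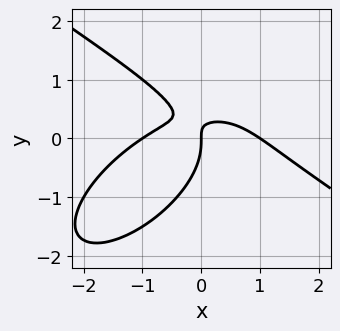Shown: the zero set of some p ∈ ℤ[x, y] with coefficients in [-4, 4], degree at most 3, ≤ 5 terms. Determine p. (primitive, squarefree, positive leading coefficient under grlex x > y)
First, deg p = 3.
Then, against the integer gridlines: it crosses the y-axis at the gridline y = 0; the x-axis gridline crossings are at x ∈ {-1, 0, 1}.
Finally, solving for integer coefficients yields p as stated.

x^3 - x*y^2 + 2*y^3 + 3*x*y - x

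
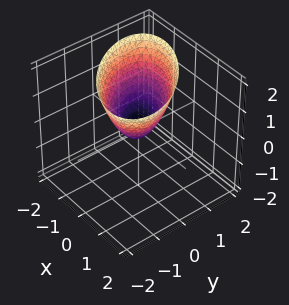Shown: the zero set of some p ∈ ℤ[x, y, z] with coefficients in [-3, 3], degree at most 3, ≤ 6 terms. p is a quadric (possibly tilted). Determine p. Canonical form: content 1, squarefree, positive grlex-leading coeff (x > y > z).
First, the degree is 2 — the shape is more complex than any degree-1 surface.
Then, checking where it meets the axes: it crosses the y-axis at the gridline y = 0; it meets the x-axis at x = 0 (among the integer gridlines).
Finally, matching integer coefficients to the picture gives p.

x^2 + x*y + y^2 - z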